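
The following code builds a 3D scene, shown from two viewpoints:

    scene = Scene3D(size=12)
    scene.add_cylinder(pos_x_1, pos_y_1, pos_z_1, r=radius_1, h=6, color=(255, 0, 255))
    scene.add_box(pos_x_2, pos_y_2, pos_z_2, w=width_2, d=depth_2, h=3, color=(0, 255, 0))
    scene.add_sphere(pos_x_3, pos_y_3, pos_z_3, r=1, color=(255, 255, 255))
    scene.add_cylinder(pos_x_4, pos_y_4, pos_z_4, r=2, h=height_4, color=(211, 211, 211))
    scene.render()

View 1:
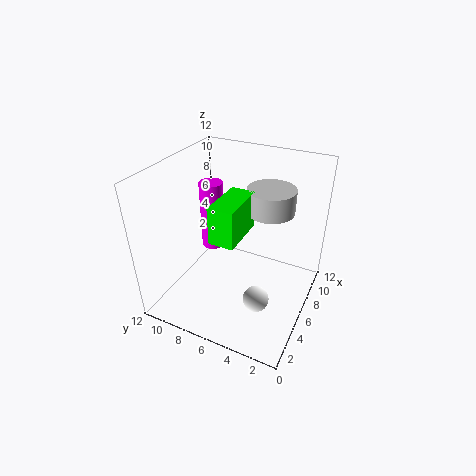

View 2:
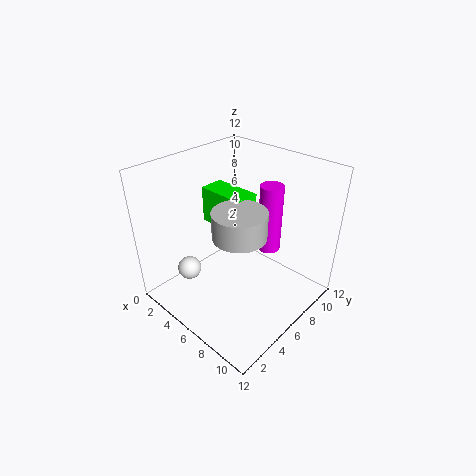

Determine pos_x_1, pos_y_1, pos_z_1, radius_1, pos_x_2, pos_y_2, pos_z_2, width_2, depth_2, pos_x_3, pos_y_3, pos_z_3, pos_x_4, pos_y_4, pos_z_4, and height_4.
pos_x_1 = 7; pos_y_1 = 9; pos_z_1 = 4; radius_1 = 1; pos_x_2 = 3; pos_y_2 = 5; pos_z_2 = 7; width_2 = 4; depth_2 = 2; pos_x_3 = 3; pos_y_3 = 3; pos_z_3 = 3; pos_x_4 = 8; pos_y_4 = 4; pos_z_4 = 8; height_4 = 2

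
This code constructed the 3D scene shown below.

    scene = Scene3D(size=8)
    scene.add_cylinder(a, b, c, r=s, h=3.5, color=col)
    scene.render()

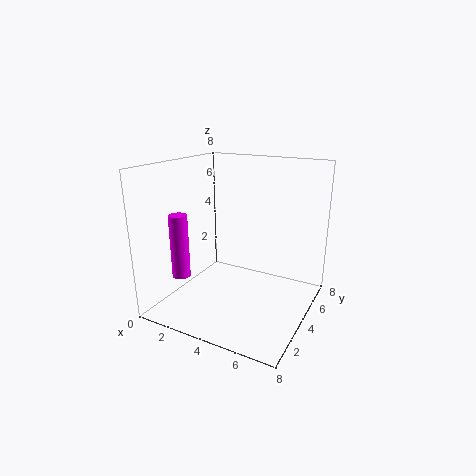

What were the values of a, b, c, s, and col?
a = 1.5, b = 2, c = 2, s = 0.5, col = 'magenta'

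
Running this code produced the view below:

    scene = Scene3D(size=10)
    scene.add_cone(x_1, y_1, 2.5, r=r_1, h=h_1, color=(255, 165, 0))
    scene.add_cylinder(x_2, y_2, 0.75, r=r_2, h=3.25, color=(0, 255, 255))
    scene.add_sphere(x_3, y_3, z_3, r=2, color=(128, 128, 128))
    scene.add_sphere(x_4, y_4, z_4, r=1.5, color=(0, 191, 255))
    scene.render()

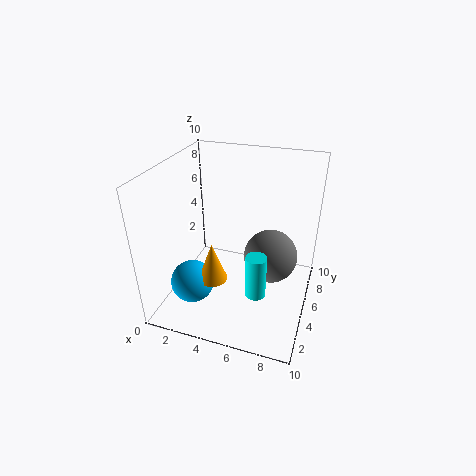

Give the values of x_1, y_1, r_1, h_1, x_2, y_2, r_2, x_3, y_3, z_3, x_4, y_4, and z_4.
x_1 = 3.75, y_1 = 3.25, r_1 = 1, h_1 = 2.75, x_2 = 6.5, y_2 = 4.5, r_2 = 0.75, x_3 = 7, y_3 = 6.75, z_3 = 2.75, x_4 = 2.25, y_4 = 3, z_4 = 2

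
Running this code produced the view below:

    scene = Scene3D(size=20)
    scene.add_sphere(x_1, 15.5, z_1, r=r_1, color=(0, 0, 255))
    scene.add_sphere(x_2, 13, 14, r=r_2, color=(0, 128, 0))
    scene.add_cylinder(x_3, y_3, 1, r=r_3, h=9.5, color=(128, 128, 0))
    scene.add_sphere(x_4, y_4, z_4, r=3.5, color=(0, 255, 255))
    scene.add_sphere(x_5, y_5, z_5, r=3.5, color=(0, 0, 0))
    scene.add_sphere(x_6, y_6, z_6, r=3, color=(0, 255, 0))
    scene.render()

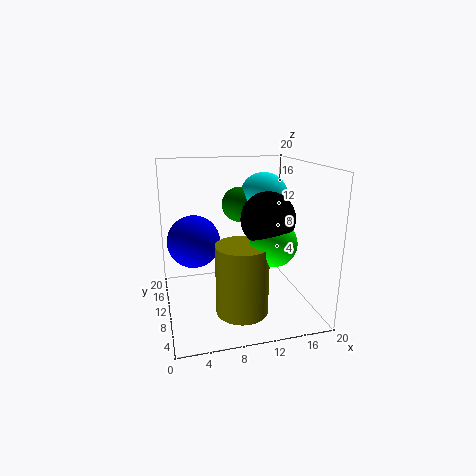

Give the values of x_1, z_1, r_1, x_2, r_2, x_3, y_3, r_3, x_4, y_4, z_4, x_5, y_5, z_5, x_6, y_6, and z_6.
x_1 = 4.5
z_1 = 8
r_1 = 4
x_2 = 11
r_2 = 2.5
x_3 = 9.5
y_3 = 6
r_3 = 3.5
x_4 = 14.5
y_4 = 12.5
z_4 = 15
x_5 = 13
y_5 = 6.5
z_5 = 13.5
x_6 = 13.5
y_6 = 5.5
z_6 = 10.5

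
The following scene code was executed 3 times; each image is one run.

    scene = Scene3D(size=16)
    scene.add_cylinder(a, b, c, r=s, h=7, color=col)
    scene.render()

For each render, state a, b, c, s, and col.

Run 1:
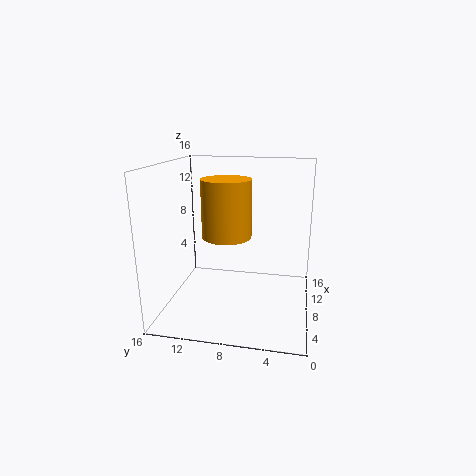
a = 11; b = 10; c = 7; s = 3; col = 'orange'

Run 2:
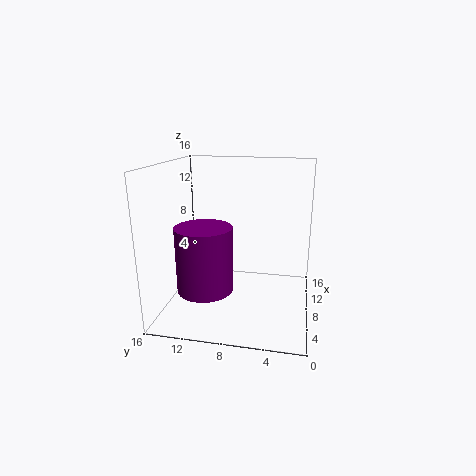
a = 5; b = 11; c = 3; s = 3; col = 'purple'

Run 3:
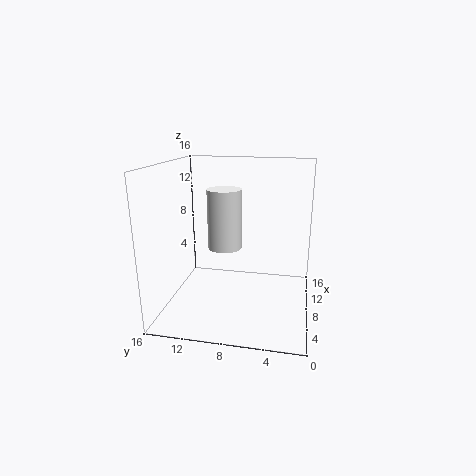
a = 10; b = 10; c = 6; s = 2; col = 'white'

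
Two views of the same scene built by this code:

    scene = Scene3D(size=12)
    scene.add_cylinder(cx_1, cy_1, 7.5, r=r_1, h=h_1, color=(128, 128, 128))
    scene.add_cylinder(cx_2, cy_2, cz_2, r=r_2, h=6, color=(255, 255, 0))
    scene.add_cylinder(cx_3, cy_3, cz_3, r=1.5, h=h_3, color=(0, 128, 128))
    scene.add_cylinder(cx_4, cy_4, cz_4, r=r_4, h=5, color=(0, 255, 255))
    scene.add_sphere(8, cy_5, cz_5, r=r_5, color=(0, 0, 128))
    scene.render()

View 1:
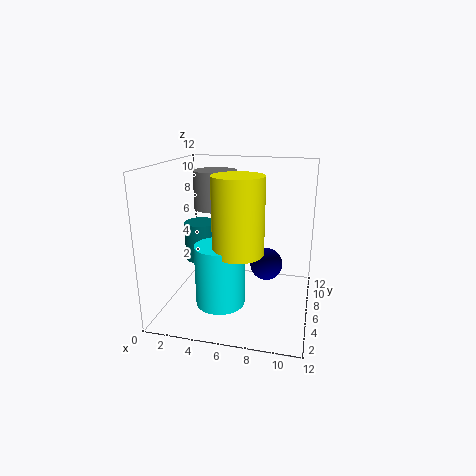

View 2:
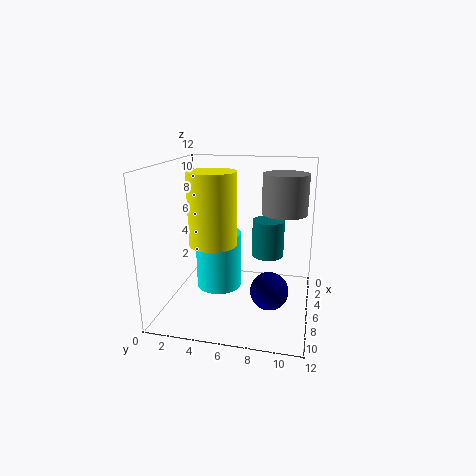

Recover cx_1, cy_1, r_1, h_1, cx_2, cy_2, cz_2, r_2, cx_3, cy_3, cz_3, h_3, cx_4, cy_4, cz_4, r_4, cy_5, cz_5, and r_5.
cx_1 = 3, cy_1 = 9.5, r_1 = 2, h_1 = 3.5, cx_2 = 6.5, cy_2 = 4, cz_2 = 5.5, r_2 = 2, cx_3 = 2, cy_3 = 8, cz_3 = 3, h_3 = 3.5, cx_4 = 5, cy_4 = 4, cz_4 = 1, r_4 = 2, cy_5 = 9, cz_5 = 2.5, r_5 = 1.5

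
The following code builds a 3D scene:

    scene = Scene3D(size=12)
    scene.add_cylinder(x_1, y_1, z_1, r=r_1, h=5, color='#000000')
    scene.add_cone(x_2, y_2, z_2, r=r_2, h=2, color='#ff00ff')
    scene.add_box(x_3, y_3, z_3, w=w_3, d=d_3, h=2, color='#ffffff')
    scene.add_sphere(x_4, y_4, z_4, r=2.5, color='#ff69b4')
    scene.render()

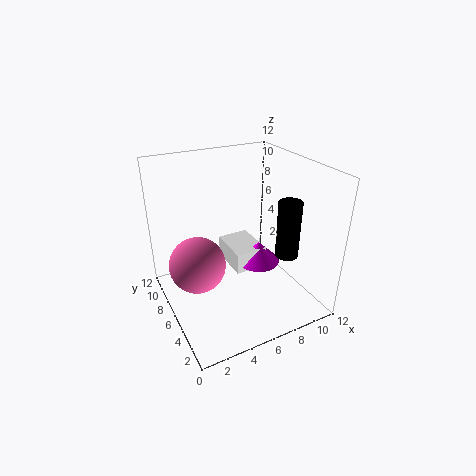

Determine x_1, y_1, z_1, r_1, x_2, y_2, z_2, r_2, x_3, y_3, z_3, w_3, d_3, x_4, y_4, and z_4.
x_1 = 10, y_1 = 4.5, z_1 = 4, r_1 = 1, x_2 = 9, y_2 = 7.5, z_2 = 2, r_2 = 2, x_3 = 6.5, y_3 = 7, z_3 = 1.5, w_3 = 3, d_3 = 4, x_4 = 3, y_4 = 8, z_4 = 3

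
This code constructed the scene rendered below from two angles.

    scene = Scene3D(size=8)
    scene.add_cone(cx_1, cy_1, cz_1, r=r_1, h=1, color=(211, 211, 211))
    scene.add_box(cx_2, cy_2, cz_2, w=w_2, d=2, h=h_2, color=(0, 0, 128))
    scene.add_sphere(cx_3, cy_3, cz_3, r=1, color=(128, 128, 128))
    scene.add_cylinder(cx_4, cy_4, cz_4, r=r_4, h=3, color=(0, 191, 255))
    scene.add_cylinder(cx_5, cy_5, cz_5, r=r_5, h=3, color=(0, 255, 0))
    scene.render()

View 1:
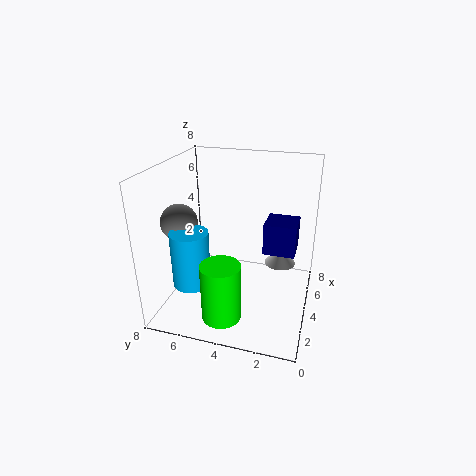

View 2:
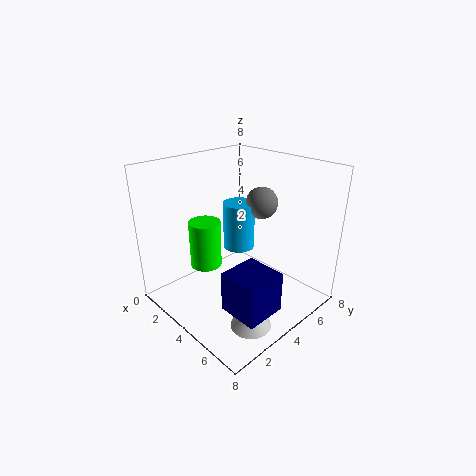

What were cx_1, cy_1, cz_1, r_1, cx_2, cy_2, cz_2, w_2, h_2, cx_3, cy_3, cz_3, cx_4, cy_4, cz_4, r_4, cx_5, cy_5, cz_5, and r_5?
cx_1 = 7; cy_1 = 2; cz_1 = 1; r_1 = 1; cx_2 = 6; cy_2 = 1; cz_2 = 2; w_2 = 2; h_2 = 2; cx_3 = 3; cy_3 = 7; cz_3 = 5; cx_4 = 2; cy_4 = 6; cz_4 = 2; r_4 = 1; cx_5 = 1; cy_5 = 4; cz_5 = 1; r_5 = 1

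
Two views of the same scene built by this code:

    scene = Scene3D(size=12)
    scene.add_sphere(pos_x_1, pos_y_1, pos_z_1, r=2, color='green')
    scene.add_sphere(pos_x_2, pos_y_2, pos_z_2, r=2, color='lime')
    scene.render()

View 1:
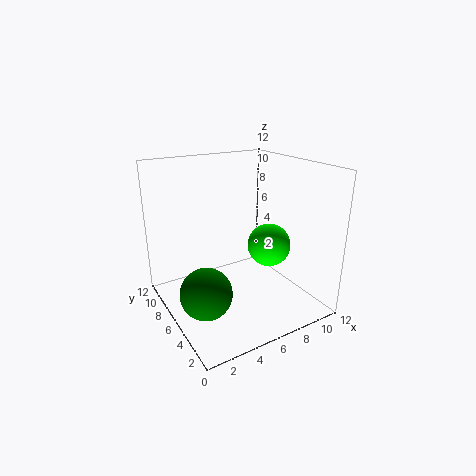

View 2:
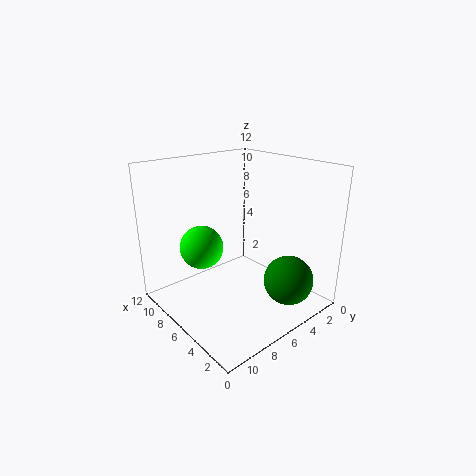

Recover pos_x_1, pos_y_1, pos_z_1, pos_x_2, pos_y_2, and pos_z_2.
pos_x_1 = 2; pos_y_1 = 4; pos_z_1 = 3; pos_x_2 = 10; pos_y_2 = 7; pos_z_2 = 4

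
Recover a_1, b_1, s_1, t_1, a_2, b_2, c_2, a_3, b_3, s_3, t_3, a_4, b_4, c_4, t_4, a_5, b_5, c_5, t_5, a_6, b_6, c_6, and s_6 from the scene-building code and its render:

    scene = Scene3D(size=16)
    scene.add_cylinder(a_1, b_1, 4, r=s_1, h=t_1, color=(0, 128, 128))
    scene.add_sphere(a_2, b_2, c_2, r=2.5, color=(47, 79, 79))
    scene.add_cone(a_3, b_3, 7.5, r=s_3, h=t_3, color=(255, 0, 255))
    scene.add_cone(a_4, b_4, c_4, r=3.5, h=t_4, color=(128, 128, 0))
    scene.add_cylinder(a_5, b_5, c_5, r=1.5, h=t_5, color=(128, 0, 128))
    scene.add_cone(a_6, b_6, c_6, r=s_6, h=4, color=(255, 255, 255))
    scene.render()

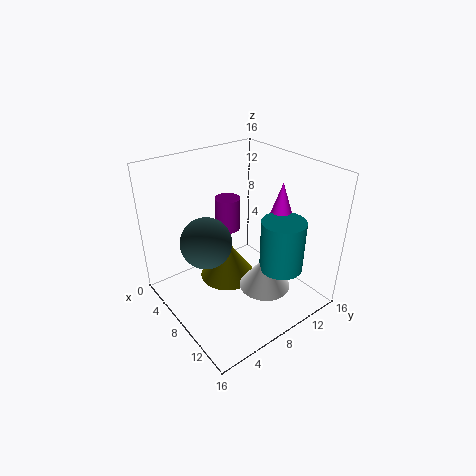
a_1 = 11; b_1 = 12; s_1 = 2.5; t_1 = 6; a_2 = 9.5; b_2 = 3; c_2 = 10; a_3 = 9; b_3 = 13.5; s_3 = 2; t_3 = 6; a_4 = 4.5; b_4 = 9; c_4 = 0.5; t_4 = 5; a_5 = 4; b_5 = 9.5; c_5 = 7; t_5 = 4; a_6 = 10; b_6 = 10.5; c_6 = 1.5; s_6 = 3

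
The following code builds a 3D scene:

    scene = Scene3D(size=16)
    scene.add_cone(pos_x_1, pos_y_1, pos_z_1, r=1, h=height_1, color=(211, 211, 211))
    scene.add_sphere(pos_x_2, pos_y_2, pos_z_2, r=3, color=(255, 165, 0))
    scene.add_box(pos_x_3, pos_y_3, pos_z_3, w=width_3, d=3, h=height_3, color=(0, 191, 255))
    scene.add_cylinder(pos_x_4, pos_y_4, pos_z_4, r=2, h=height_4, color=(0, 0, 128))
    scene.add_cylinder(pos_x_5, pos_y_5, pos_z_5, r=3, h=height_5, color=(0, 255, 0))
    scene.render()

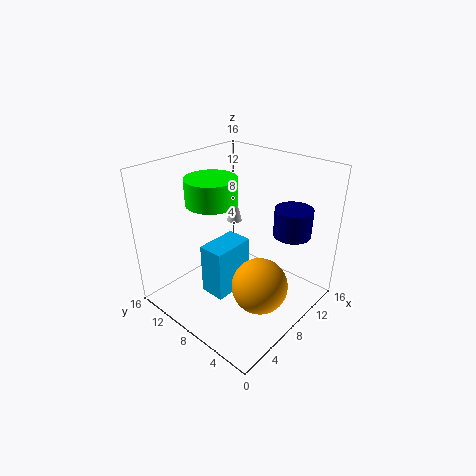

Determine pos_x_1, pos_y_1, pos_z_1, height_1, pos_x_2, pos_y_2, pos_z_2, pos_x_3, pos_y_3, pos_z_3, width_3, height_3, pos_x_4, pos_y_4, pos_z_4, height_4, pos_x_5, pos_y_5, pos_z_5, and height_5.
pos_x_1 = 14, pos_y_1 = 14, pos_z_1 = 6, height_1 = 4, pos_x_2 = 7, pos_y_2 = 4, pos_z_2 = 4, pos_x_3 = 5, pos_y_3 = 8, pos_z_3 = 1, width_3 = 5, height_3 = 6, pos_x_4 = 11, pos_y_4 = 3, pos_z_4 = 9, height_4 = 3, pos_x_5 = 8, pos_y_5 = 12, pos_z_5 = 11, height_5 = 3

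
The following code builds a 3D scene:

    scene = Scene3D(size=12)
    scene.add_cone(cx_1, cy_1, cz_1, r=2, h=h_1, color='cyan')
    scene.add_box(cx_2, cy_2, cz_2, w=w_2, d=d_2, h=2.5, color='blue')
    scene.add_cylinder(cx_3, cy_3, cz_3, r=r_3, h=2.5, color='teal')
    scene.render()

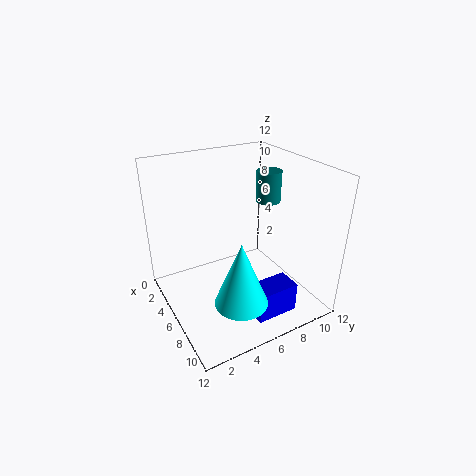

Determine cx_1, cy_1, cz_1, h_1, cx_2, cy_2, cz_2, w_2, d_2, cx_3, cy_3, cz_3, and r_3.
cx_1 = 10, cy_1 = 4, cz_1 = 3, h_1 = 5, cx_2 = 8.5, cy_2 = 5.5, cz_2 = 0.5, w_2 = 2, d_2 = 3.5, cx_3 = 6.5, cy_3 = 8.5, cz_3 = 9, r_3 = 1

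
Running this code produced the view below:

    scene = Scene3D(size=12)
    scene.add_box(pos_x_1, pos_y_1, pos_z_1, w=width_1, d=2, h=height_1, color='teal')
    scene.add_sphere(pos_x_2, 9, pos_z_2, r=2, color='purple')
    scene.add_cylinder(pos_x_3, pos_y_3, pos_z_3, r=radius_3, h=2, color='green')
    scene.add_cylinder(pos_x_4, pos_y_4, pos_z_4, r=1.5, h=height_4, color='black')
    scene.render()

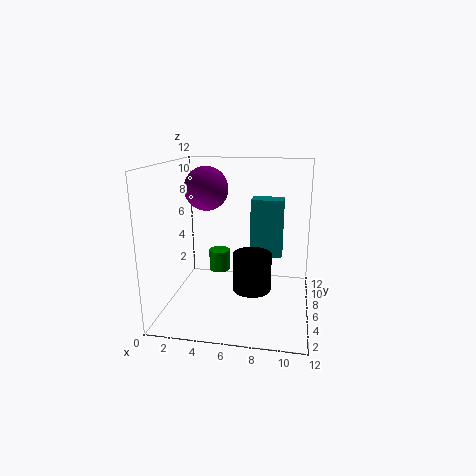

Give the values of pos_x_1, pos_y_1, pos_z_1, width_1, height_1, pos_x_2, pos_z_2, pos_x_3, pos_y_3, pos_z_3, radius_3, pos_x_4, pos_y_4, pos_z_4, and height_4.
pos_x_1 = 6.5, pos_y_1 = 9.5, pos_z_1 = 3, width_1 = 3, height_1 = 5.5, pos_x_2 = 2.5, pos_z_2 = 9.5, pos_x_3 = 3.5, pos_y_3 = 9.5, pos_z_3 = 1.5, radius_3 = 1, pos_x_4 = 7.5, pos_y_4 = 4, pos_z_4 = 2.5, height_4 = 3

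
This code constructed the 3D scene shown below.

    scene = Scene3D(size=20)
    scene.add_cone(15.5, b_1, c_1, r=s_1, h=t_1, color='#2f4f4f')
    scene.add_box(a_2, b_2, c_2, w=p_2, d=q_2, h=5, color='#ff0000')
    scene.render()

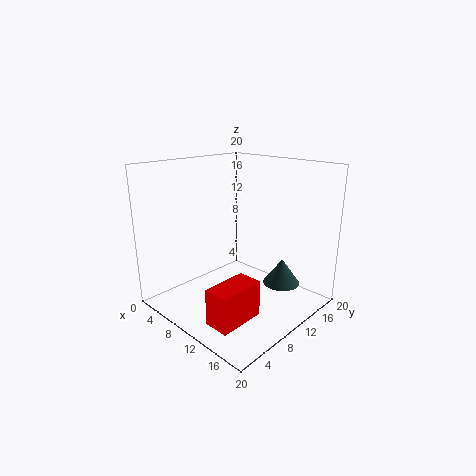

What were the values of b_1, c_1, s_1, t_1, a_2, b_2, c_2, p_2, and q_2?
b_1 = 13
c_1 = 4
s_1 = 2.5
t_1 = 3.5
a_2 = 11.5
b_2 = 2.5
c_2 = 0.5
p_2 = 3.5
q_2 = 6.5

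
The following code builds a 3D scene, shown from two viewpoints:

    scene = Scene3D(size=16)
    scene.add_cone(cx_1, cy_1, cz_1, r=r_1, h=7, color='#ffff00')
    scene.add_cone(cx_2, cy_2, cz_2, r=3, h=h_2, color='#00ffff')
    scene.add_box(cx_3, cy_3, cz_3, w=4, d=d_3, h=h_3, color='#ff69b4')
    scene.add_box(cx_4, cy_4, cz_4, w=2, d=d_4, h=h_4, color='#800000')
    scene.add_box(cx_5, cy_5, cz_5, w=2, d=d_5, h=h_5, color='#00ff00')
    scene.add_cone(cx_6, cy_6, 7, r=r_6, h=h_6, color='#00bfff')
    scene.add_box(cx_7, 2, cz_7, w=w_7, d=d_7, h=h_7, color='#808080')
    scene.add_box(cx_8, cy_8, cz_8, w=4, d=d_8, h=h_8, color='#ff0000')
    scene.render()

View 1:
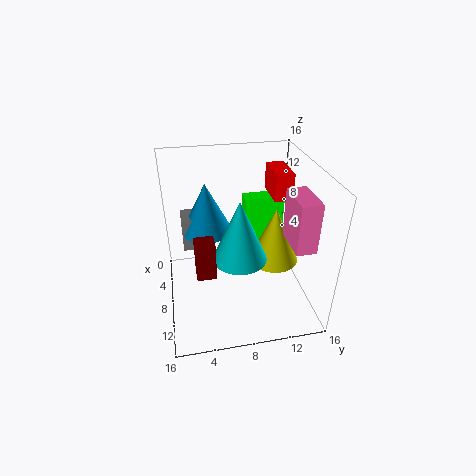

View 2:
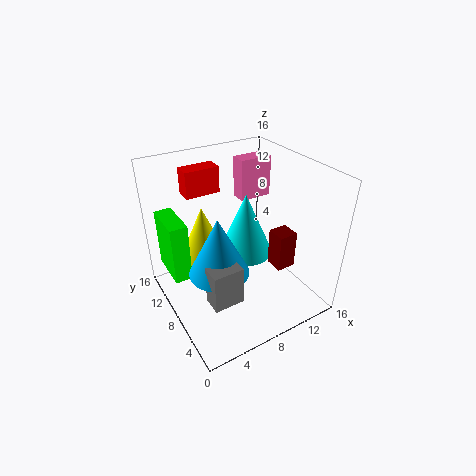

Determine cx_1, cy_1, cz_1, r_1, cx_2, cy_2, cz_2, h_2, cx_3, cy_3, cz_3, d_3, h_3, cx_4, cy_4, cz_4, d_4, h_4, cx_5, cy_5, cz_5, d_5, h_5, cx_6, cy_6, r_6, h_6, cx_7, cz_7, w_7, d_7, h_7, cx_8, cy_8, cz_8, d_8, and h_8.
cx_1 = 6
cy_1 = 13
cz_1 = 3
r_1 = 3
cx_2 = 9
cy_2 = 8
cz_2 = 6
h_2 = 7
cx_3 = 11
cy_3 = 12
cz_3 = 10
d_3 = 2
h_3 = 5
cx_4 = 10
cy_4 = 3
cz_4 = 6
d_4 = 2
h_4 = 4
cx_5 = 1
cy_5 = 10
cz_5 = 3
d_5 = 5
h_5 = 7
cx_6 = 4
cy_6 = 5
r_6 = 3
h_6 = 6
cx_7 = 2
cz_7 = 5
w_7 = 3
d_7 = 2
h_7 = 4
cx_8 = 4
cy_8 = 12
cz_8 = 12
d_8 = 2
h_8 = 3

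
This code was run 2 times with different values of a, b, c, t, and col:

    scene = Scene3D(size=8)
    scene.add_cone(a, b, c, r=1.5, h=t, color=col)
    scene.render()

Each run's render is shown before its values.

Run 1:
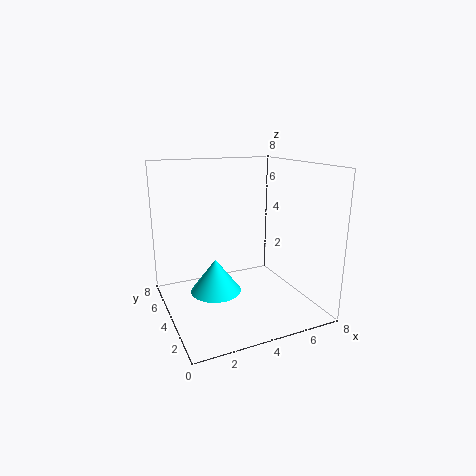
a = 3; b = 5; c = 0.5; t = 2; col = 'cyan'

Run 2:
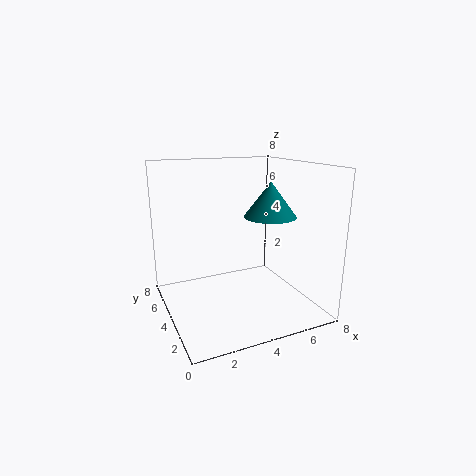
a = 6; b = 4; c = 5; t = 2; col = 'teal'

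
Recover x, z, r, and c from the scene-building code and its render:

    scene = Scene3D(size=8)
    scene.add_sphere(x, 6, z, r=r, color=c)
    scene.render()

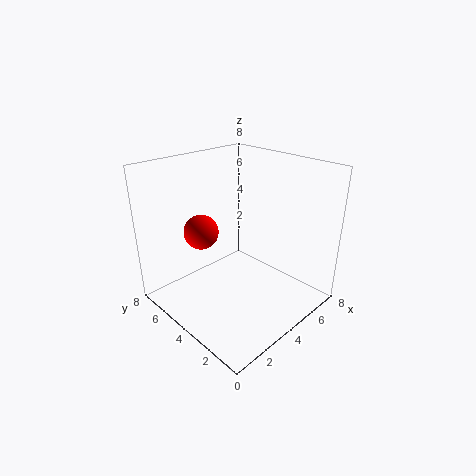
x = 3; z = 4; r = 1; c = 'red'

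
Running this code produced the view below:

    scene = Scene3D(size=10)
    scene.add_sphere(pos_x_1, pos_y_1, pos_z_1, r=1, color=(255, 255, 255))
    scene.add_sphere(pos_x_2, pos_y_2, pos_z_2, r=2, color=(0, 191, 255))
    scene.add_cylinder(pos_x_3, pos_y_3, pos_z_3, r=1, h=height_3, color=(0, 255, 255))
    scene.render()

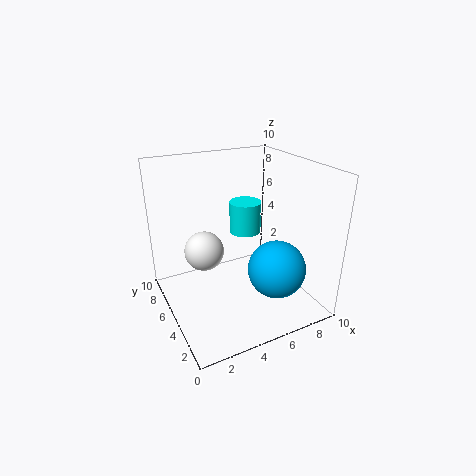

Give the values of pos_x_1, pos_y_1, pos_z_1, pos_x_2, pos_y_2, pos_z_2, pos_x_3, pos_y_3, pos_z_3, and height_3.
pos_x_1 = 1, pos_y_1 = 1, pos_z_1 = 7, pos_x_2 = 7, pos_y_2 = 3, pos_z_2 = 3, pos_x_3 = 5, pos_y_3 = 4, pos_z_3 = 6, height_3 = 2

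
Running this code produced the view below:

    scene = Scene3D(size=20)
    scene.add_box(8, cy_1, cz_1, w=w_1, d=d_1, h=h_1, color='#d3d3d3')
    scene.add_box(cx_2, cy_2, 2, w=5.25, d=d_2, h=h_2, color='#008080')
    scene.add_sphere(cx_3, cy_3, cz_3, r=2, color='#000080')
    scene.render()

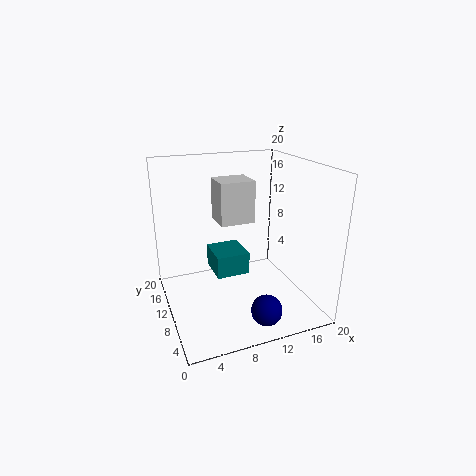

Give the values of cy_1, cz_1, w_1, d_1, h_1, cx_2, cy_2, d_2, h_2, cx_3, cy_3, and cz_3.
cy_1 = 11; cz_1 = 11.5; w_1 = 5; d_1 = 4.5; h_1 = 6; cx_2 = 8; cy_2 = 13.25; d_2 = 5.75; h_2 = 3.5; cx_3 = 11; cy_3 = 2.5; cz_3 = 2.75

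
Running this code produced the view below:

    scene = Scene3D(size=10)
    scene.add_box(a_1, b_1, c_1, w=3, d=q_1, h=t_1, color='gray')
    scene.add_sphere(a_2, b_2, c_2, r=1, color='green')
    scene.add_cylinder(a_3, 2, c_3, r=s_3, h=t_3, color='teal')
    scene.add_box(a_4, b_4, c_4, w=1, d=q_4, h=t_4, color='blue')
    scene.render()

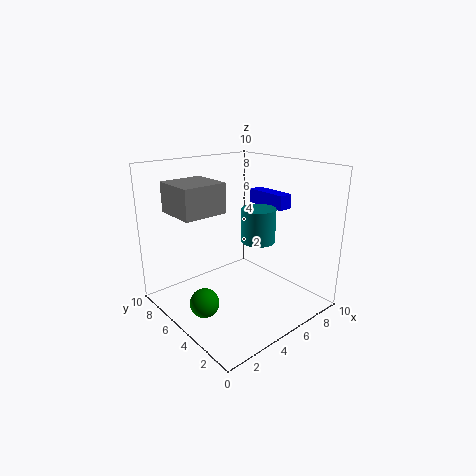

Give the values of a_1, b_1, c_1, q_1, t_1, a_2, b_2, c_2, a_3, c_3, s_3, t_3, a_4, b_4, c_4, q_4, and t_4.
a_1 = 1, b_1 = 5, c_1 = 7, q_1 = 3, t_1 = 2, a_2 = 2, b_2 = 5, c_2 = 1, a_3 = 4, c_3 = 6, s_3 = 1, t_3 = 2, a_4 = 7, b_4 = 3, c_4 = 7, q_4 = 3, t_4 = 1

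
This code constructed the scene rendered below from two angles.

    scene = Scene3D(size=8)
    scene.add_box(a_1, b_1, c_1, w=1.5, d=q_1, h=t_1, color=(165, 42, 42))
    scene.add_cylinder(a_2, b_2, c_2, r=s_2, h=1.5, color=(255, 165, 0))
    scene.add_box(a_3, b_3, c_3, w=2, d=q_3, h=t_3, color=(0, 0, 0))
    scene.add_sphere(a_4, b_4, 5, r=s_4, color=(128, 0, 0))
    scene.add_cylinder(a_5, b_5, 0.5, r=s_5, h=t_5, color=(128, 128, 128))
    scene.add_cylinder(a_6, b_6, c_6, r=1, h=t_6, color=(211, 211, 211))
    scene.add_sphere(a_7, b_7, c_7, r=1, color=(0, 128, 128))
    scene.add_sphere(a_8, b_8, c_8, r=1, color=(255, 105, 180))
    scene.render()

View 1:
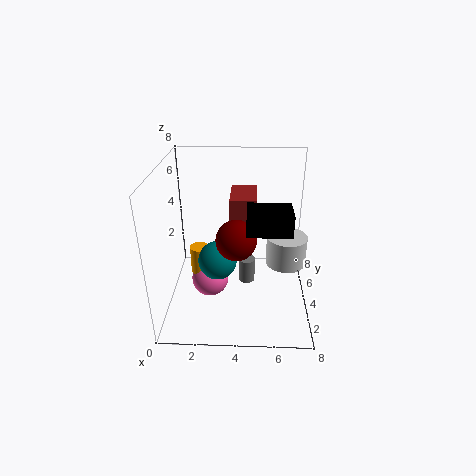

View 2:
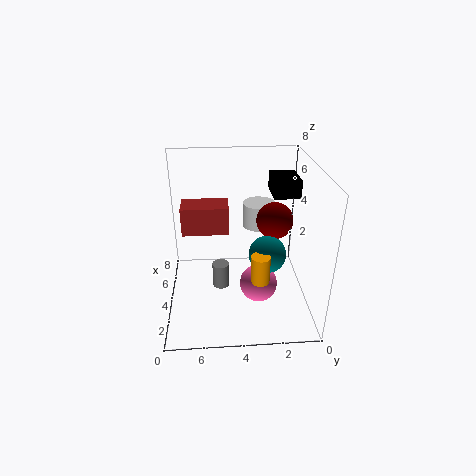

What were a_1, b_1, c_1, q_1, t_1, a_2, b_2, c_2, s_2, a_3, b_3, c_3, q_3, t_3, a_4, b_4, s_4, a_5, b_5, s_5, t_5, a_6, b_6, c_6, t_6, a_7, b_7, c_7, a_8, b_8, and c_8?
a_1 = 3.5, b_1 = 4.5, c_1 = 4.5, q_1 = 2.5, t_1 = 1.5, a_2 = 2, b_2 = 3, c_2 = 2.5, s_2 = 0.5, a_3 = 4.5, b_3 = 0.5, c_3 = 6, q_3 = 1.5, t_3 = 1, a_4 = 4, b_4 = 2, s_4 = 1, a_5 = 4.5, b_5 = 5, s_5 = 0.5, t_5 = 1.5, a_6 = 6.5, b_6 = 2.5, c_6 = 3.5, t_6 = 1.5, a_7 = 3, b_7 = 2.5, c_7 = 3.5, a_8 = 2.5, b_8 = 3, c_8 = 2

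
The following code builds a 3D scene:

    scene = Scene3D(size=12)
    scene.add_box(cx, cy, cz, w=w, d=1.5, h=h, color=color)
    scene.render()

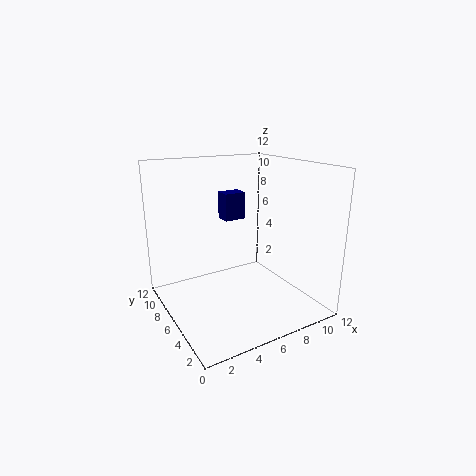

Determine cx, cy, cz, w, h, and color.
cx = 6.5; cy = 9; cz = 6.5; w = 2; h = 2.5; color = 'navy'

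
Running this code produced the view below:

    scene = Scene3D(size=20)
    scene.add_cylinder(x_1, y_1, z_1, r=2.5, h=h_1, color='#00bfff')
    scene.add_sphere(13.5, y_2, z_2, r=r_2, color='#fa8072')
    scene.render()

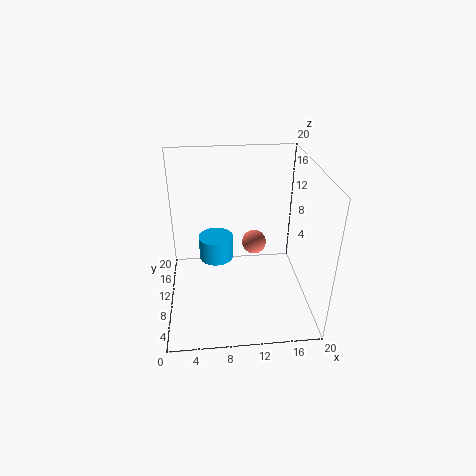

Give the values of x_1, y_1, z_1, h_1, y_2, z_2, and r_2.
x_1 = 7
y_1 = 12.5
z_1 = 5.5
h_1 = 3.5
y_2 = 17.5
z_2 = 4.5
r_2 = 2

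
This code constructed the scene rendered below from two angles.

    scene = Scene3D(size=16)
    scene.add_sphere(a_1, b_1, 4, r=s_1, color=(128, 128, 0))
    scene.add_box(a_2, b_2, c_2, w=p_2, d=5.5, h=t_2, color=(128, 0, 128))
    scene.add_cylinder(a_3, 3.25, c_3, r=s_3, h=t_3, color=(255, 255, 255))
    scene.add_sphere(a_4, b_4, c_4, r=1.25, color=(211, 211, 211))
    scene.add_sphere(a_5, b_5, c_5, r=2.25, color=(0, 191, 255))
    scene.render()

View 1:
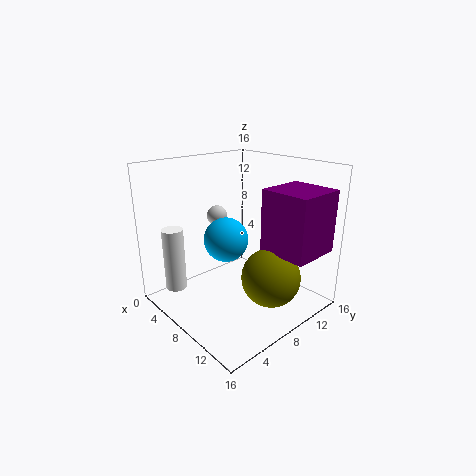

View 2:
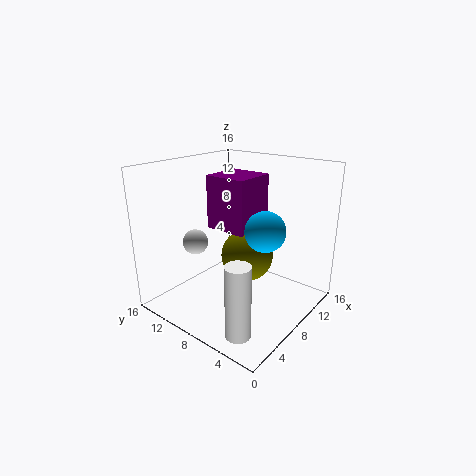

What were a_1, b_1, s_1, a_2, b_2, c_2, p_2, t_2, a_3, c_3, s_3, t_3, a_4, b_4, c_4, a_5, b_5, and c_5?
a_1 = 11.75
b_1 = 9.5
s_1 = 3.25
a_2 = 10.25
b_2 = 9.25
c_2 = 7
p_2 = 5.5
t_2 = 6.75
a_3 = 2
c_3 = 1
s_3 = 1.25
t_3 = 7.5
a_4 = 2.75
b_4 = 9.25
c_4 = 9
a_5 = 9.25
b_5 = 5.25
c_5 = 9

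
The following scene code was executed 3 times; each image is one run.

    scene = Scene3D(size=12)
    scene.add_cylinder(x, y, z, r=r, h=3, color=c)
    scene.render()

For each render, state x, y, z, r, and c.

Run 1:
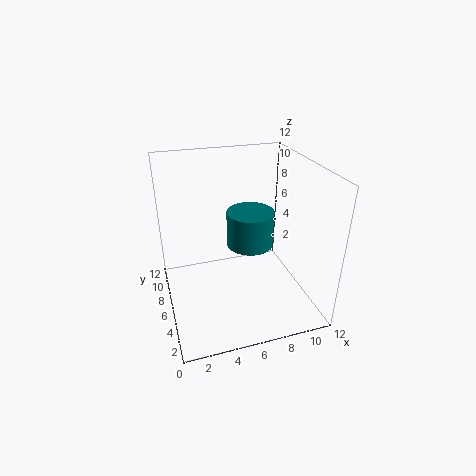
x = 7.25, y = 6.5, z = 5, r = 2, c = 'teal'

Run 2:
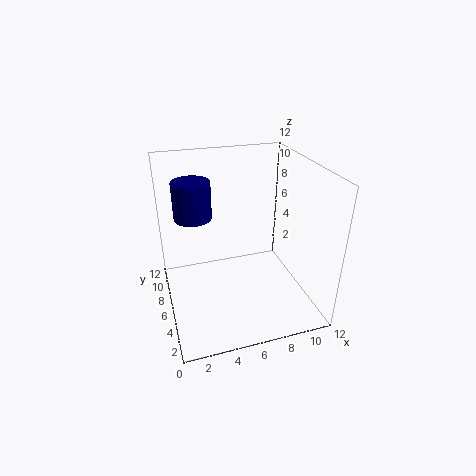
x = 2.5, y = 6.75, z = 8, r = 1.5, c = 'navy'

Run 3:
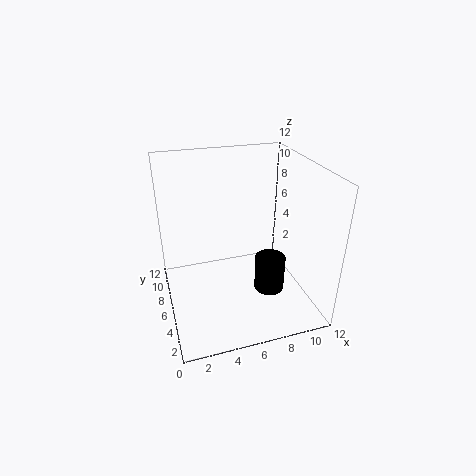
x = 8.25, y = 4.25, z = 1.75, r = 1.25, c = 'black'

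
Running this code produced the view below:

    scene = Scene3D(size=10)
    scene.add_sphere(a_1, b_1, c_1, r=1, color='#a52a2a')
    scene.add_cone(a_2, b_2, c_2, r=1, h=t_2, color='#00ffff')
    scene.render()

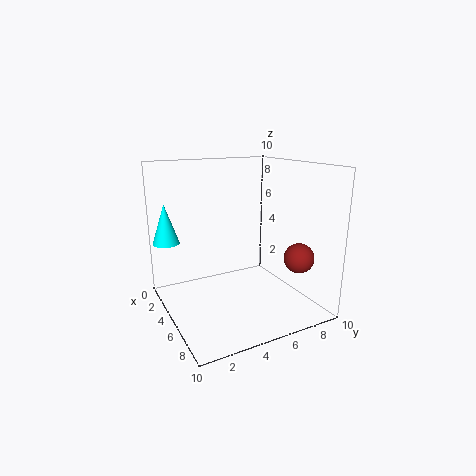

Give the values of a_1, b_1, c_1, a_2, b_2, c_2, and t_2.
a_1 = 8; b_1 = 8; c_1 = 4; a_2 = 1; b_2 = 1; c_2 = 4; t_2 = 3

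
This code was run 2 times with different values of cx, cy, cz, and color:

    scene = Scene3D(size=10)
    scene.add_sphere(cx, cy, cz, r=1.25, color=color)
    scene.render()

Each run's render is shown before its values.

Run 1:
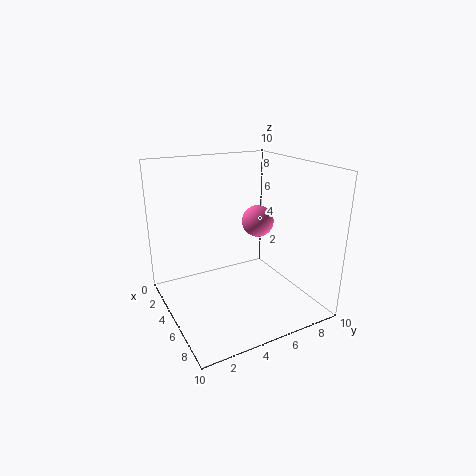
cx = 2.75
cy = 8
cz = 5
color = 'hotpink'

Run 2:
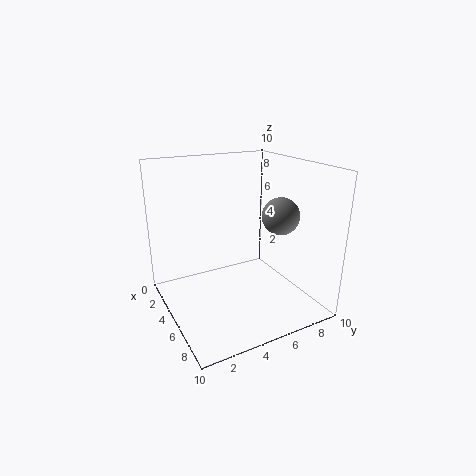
cx = 6.75
cy = 7.25
cz = 6.75
color = 'gray'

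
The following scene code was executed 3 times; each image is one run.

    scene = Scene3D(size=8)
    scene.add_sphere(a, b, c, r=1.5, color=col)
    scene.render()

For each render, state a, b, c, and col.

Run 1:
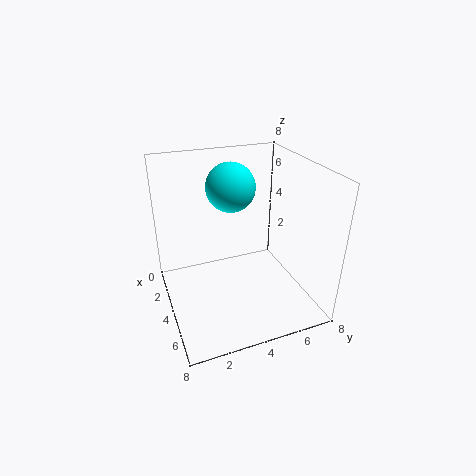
a = 1.5, b = 4.5, c = 6, col = 'cyan'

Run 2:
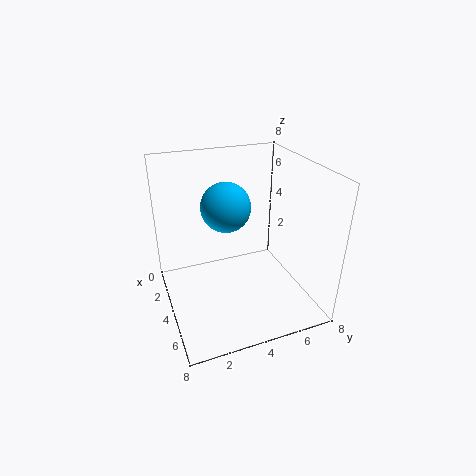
a = 2, b = 4, c = 5, col = 'deepskyblue'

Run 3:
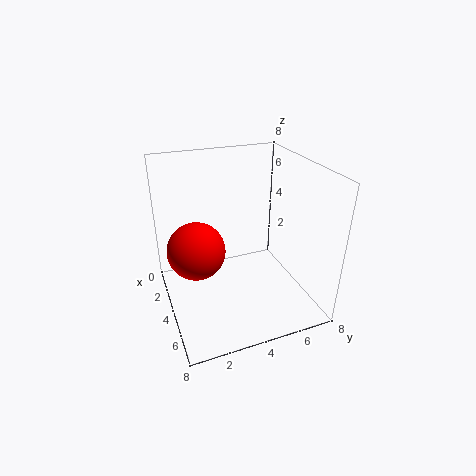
a = 4.5, b = 1.5, c = 4, col = 'red'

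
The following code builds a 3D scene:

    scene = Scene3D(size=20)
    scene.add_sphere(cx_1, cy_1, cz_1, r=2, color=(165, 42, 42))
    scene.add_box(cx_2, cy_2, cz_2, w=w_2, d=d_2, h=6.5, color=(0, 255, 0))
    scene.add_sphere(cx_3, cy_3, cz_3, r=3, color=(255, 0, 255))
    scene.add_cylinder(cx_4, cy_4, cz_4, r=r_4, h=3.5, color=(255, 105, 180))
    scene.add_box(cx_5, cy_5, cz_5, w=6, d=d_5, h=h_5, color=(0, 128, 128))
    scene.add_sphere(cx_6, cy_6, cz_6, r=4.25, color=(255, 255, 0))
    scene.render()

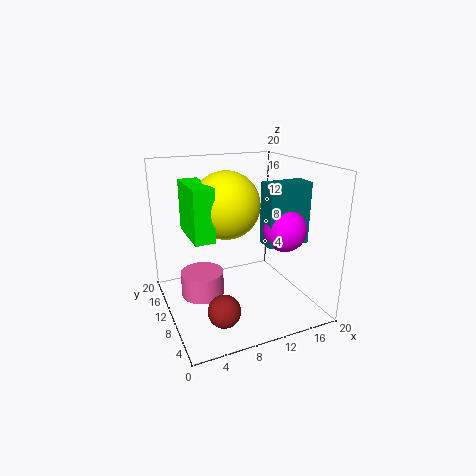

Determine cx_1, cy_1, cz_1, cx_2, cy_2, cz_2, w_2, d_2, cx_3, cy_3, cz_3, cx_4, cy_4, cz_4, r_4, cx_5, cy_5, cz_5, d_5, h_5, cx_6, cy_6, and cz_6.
cx_1 = 5
cy_1 = 2.75
cz_1 = 4
cx_2 = 2.5
cy_2 = 5
cz_2 = 12
w_2 = 2.5
d_2 = 6.75
cx_3 = 15.75
cy_3 = 7.25
cz_3 = 11.25
cx_4 = 5
cy_4 = 11.25
cz_4 = 1.75
r_4 = 3
cx_5 = 13
cy_5 = 6.25
cz_5 = 9.25
d_5 = 3
h_5 = 8.5
cx_6 = 7.5
cy_6 = 8
cz_6 = 15.5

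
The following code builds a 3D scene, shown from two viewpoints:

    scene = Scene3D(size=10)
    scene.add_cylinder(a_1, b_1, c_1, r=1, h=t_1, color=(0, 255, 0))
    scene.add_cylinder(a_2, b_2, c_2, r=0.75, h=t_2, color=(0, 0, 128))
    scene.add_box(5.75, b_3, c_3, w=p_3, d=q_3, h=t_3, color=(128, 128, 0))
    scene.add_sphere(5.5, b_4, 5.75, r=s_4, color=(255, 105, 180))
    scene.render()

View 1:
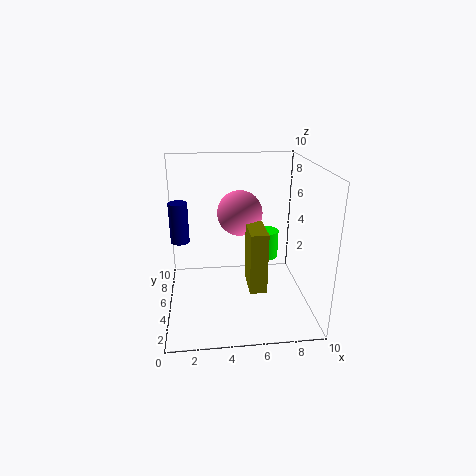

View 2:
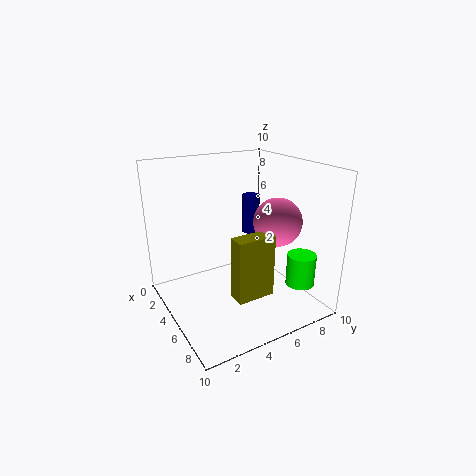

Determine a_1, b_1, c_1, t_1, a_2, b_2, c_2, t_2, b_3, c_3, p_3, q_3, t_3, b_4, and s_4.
a_1 = 7.75
b_1 = 8.5
c_1 = 1.75
t_1 = 2.25
a_2 = 0.75
b_2 = 8.75
c_2 = 3.25
t_2 = 3.25
b_3 = 4
c_3 = 1
p_3 = 1.25
q_3 = 2.75
t_3 = 4.5
b_4 = 8
s_4 = 1.75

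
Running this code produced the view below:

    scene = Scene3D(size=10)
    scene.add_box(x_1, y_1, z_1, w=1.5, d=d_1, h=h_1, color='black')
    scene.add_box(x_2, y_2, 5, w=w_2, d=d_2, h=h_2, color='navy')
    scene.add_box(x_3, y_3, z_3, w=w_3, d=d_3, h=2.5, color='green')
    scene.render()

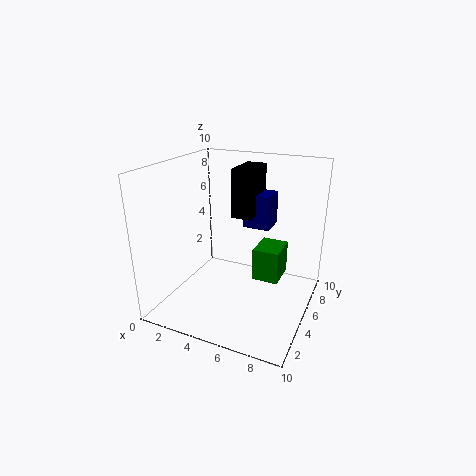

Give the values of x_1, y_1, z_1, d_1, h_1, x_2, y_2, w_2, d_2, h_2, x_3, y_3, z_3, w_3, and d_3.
x_1 = 4, y_1 = 6, z_1 = 6, d_1 = 3, h_1 = 3.5, x_2 = 4.5, y_2 = 7, w_2 = 2, d_2 = 2, h_2 = 2.5, x_3 = 5.5, y_3 = 6.5, z_3 = 1, w_3 = 2, d_3 = 2.5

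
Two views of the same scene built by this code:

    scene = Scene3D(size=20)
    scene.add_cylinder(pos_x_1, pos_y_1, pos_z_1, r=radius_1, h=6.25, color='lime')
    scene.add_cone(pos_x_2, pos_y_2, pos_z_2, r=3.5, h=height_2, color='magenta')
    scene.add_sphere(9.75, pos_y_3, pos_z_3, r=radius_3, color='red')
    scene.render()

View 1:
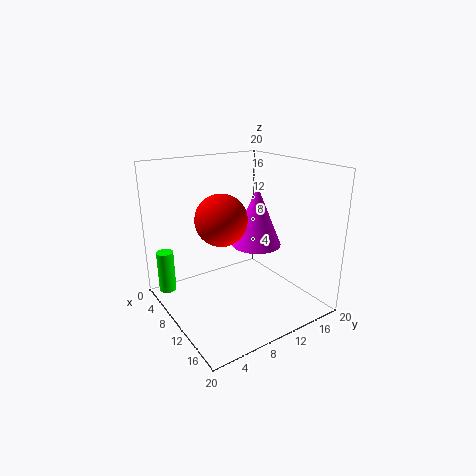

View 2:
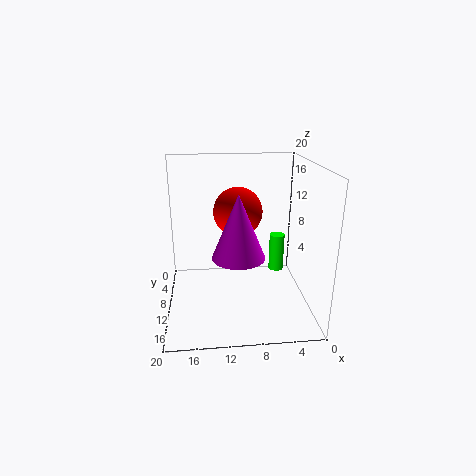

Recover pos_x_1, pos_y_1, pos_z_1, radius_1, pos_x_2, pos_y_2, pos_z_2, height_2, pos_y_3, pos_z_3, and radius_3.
pos_x_1 = 2.5
pos_y_1 = 2
pos_z_1 = 0.75
radius_1 = 1.25
pos_x_2 = 10.25
pos_y_2 = 13
pos_z_2 = 8.5
height_2 = 8.5
pos_y_3 = 7.5
pos_z_3 = 13
radius_3 = 3.5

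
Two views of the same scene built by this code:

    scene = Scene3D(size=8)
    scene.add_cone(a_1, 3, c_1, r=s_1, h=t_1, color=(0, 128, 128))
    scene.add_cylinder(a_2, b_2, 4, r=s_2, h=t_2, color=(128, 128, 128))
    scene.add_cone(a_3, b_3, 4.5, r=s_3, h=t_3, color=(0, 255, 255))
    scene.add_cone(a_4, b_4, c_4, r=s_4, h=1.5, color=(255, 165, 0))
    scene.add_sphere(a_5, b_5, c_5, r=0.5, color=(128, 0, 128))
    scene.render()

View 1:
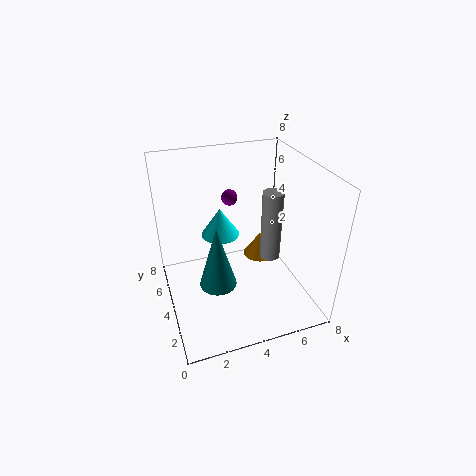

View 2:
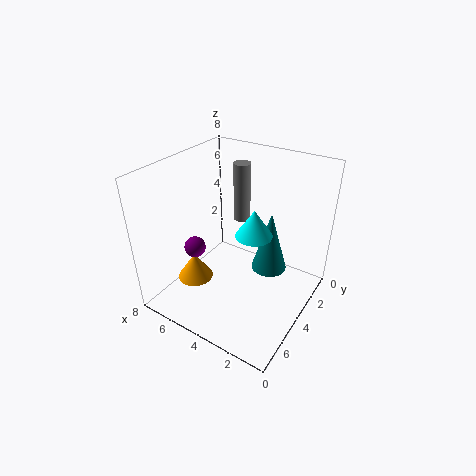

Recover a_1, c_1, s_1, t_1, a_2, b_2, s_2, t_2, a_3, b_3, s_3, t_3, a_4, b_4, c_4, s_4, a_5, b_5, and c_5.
a_1 = 2.5
c_1 = 2
s_1 = 1
t_1 = 3.5
a_2 = 5
b_2 = 2
s_2 = 0.5
t_2 = 3.5
a_3 = 3
b_3 = 4
s_3 = 1
t_3 = 1.5
a_4 = 6
b_4 = 5.5
c_4 = 1.5
s_4 = 1
a_5 = 4.5
b_5 = 7
c_5 = 5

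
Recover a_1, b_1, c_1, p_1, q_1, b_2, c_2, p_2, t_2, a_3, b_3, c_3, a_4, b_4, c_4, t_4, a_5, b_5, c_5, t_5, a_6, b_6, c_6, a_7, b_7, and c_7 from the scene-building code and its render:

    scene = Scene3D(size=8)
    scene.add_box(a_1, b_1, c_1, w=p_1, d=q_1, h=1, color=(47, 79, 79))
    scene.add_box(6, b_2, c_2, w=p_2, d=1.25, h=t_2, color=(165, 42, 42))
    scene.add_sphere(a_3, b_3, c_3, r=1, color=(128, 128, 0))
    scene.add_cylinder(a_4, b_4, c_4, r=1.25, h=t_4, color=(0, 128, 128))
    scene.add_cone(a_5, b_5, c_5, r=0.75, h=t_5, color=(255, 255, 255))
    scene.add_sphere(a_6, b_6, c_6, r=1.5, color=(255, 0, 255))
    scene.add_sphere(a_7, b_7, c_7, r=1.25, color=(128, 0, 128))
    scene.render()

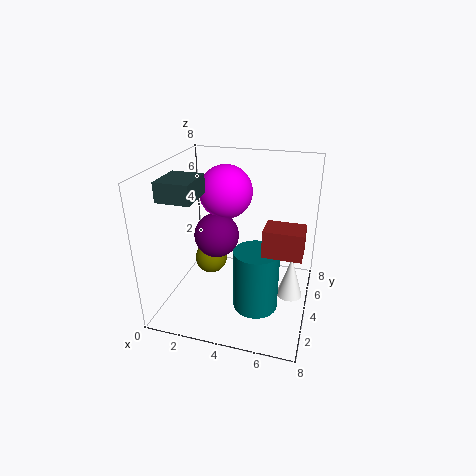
a_1 = 0.75
b_1 = 1.25
c_1 = 6.75
p_1 = 1.75
q_1 = 2
b_2 = 0.75
c_2 = 5
p_2 = 1.75
t_2 = 1.25
a_3 = 1.75
b_3 = 5.5
c_3 = 1.5
a_4 = 5.25
b_4 = 3.25
c_4 = 0.25
t_4 = 3.5
a_5 = 7
b_5 = 4.75
c_5 = 0.25
t_5 = 2.5
a_6 = 3
b_6 = 5
c_6 = 6.25
a_7 = 2.75
b_7 = 4
c_7 = 4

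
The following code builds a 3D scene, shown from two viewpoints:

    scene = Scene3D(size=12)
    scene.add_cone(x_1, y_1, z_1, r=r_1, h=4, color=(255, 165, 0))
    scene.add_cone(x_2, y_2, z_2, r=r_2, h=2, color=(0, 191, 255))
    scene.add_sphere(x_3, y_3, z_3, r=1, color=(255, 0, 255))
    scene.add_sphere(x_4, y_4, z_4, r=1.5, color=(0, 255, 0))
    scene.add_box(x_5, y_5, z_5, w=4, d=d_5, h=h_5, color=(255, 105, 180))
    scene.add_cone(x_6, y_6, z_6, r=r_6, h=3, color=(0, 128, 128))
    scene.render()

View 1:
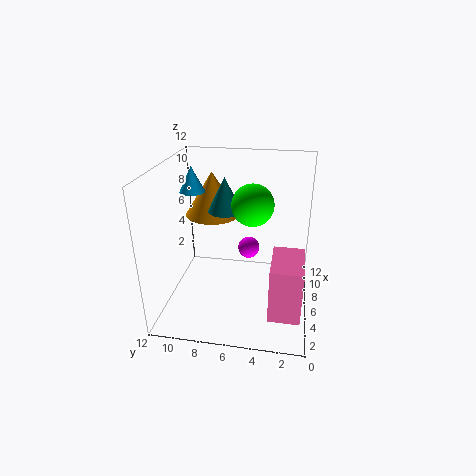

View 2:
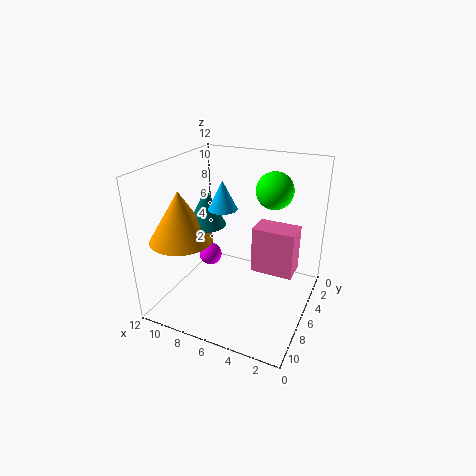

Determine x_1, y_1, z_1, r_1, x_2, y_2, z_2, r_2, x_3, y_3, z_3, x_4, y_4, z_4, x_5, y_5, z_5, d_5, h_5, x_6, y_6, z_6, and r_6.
x_1 = 9.5; y_1 = 9; z_1 = 6.5; r_1 = 2.5; x_2 = 5.5; y_2 = 9.5; z_2 = 10; r_2 = 1; x_3 = 9; y_3 = 5.5; z_3 = 3.5; x_4 = 3.5; y_4 = 4.5; z_4 = 10; x_5 = 2; y_5 = 0.5; z_5 = 1; d_5 = 2.5; h_5 = 4.5; x_6 = 8; y_6 = 7.5; z_6 = 7.5; r_6 = 1.5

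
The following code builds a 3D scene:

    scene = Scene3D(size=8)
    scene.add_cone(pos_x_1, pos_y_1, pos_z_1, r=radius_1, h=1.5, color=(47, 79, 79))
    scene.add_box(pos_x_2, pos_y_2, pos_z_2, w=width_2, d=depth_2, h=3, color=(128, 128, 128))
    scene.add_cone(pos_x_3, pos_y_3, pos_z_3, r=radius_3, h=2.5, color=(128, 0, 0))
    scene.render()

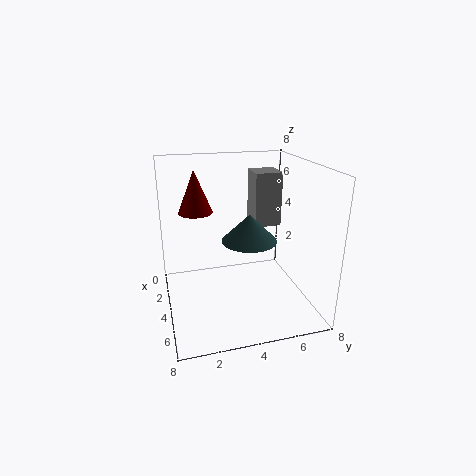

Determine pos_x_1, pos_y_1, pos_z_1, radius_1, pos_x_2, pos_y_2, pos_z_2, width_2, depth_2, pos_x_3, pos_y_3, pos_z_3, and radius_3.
pos_x_1 = 4.5, pos_y_1 = 4.5, pos_z_1 = 4, radius_1 = 1.5, pos_x_2 = 2.5, pos_y_2 = 5, pos_z_2 = 4.5, width_2 = 1.5, depth_2 = 1.5, pos_x_3 = 2, pos_y_3 = 2, pos_z_3 = 5, radius_3 = 1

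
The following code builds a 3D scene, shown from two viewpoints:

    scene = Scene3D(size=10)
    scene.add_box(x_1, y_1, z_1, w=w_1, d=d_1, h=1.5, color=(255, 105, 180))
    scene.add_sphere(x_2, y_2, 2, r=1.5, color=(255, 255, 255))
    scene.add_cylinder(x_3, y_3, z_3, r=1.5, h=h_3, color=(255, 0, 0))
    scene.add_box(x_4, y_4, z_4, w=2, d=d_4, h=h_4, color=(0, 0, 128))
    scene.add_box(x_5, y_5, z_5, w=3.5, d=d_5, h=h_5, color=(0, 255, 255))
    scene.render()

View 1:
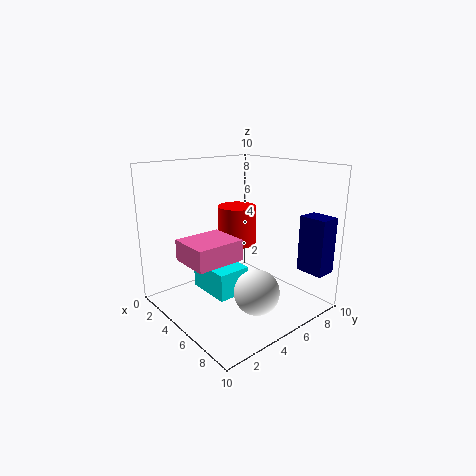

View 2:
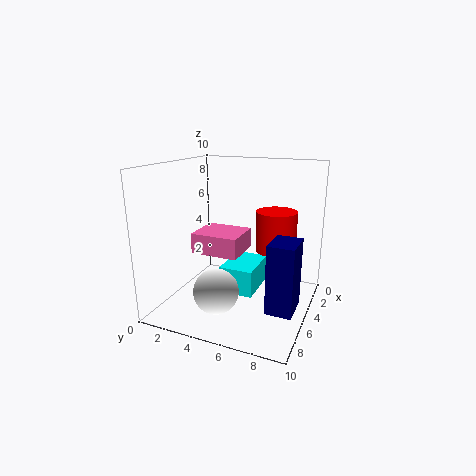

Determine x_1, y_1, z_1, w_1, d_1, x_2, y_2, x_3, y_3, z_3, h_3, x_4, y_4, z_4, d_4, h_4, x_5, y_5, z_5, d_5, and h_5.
x_1 = 2.5
y_1 = 1.5
z_1 = 3.5
w_1 = 3
d_1 = 3.5
x_2 = 7.5
y_2 = 4.5
x_3 = 2.5
y_3 = 7
z_3 = 3.5
h_3 = 3
x_4 = 7.5
y_4 = 8.5
z_4 = 2.5
d_4 = 1.5
h_4 = 4
x_5 = 1.5
y_5 = 3.5
z_5 = 0.5
d_5 = 2.5
h_5 = 2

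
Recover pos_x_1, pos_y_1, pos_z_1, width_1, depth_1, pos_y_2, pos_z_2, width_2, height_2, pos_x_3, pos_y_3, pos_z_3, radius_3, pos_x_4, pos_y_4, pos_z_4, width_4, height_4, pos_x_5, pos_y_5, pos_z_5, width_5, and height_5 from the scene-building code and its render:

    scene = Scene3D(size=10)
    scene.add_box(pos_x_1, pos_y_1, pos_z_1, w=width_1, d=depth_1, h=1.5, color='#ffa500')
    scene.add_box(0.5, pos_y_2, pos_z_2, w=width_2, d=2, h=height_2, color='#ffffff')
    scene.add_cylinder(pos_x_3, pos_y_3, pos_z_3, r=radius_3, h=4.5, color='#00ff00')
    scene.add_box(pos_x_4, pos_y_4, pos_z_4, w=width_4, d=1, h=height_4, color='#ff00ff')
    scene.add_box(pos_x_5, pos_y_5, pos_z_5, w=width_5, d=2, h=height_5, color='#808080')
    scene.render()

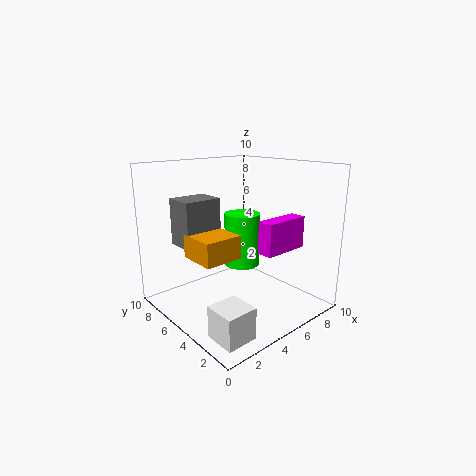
pos_x_1 = 1
pos_y_1 = 3
pos_z_1 = 4.5
width_1 = 2.5
depth_1 = 2.5
pos_y_2 = 0.5
pos_z_2 = 0.5
width_2 = 2
height_2 = 2
pos_x_3 = 8.5
pos_y_3 = 8.5
pos_z_3 = 1
radius_3 = 1.5
pos_x_4 = 4
pos_y_4 = 1
pos_z_4 = 5
width_4 = 3
height_4 = 2
pos_x_5 = 1
pos_y_5 = 5
pos_z_5 = 5
width_5 = 2.5
height_5 = 3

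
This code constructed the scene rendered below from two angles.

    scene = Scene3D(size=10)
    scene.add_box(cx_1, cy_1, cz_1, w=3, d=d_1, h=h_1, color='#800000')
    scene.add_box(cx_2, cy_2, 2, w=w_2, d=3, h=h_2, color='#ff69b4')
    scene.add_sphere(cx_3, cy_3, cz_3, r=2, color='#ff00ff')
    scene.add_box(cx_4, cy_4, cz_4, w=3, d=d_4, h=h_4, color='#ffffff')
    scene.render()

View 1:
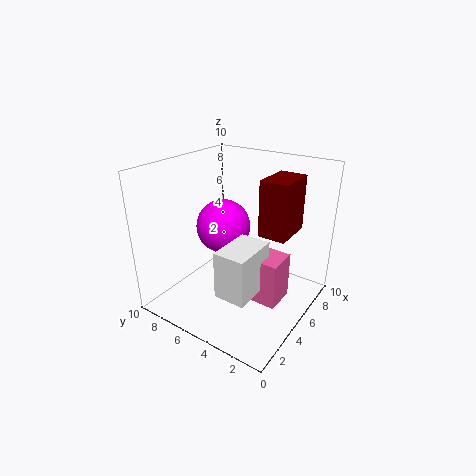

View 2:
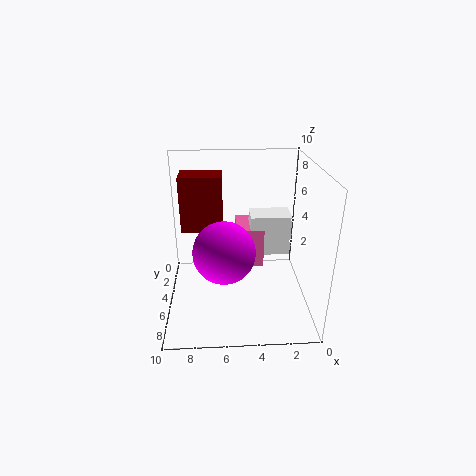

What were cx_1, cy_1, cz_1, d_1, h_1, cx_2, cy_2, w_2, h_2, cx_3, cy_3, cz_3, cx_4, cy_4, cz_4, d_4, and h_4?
cx_1 = 6; cy_1 = 2; cz_1 = 5; d_1 = 2; h_1 = 4; cx_2 = 3; cy_2 = 1; w_2 = 2; h_2 = 3; cx_3 = 6; cy_3 = 7; cz_3 = 5; cx_4 = 1; cy_4 = 2; cz_4 = 3; d_4 = 2; h_4 = 3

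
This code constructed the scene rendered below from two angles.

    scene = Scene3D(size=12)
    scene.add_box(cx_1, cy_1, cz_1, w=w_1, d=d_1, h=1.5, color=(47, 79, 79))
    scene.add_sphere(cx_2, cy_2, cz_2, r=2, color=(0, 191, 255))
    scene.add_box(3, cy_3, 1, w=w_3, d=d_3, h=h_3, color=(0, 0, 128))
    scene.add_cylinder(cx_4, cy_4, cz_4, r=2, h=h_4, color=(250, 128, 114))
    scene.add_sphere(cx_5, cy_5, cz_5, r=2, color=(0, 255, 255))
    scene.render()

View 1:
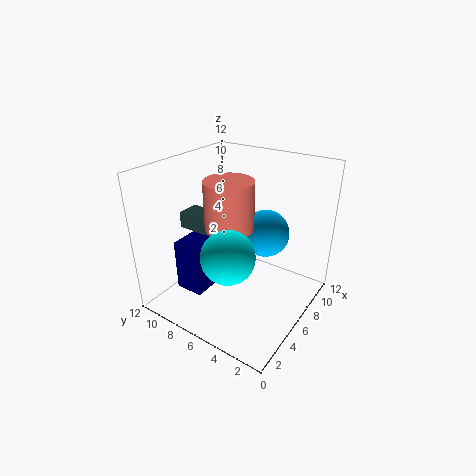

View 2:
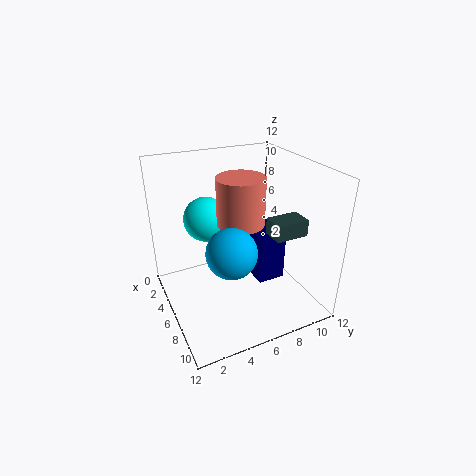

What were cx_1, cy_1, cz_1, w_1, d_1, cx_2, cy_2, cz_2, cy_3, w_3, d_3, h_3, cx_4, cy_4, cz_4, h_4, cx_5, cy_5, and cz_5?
cx_1 = 5.5, cy_1 = 9, cz_1 = 5.5, w_1 = 2, d_1 = 3, cx_2 = 8, cy_2 = 4.5, cz_2 = 6, cy_3 = 8, w_3 = 3.5, d_3 = 2.5, h_3 = 4.5, cx_4 = 5.5, cy_4 = 6.5, cz_4 = 7, h_4 = 4, cx_5 = 2.5, cy_5 = 4.5, cz_5 = 6.5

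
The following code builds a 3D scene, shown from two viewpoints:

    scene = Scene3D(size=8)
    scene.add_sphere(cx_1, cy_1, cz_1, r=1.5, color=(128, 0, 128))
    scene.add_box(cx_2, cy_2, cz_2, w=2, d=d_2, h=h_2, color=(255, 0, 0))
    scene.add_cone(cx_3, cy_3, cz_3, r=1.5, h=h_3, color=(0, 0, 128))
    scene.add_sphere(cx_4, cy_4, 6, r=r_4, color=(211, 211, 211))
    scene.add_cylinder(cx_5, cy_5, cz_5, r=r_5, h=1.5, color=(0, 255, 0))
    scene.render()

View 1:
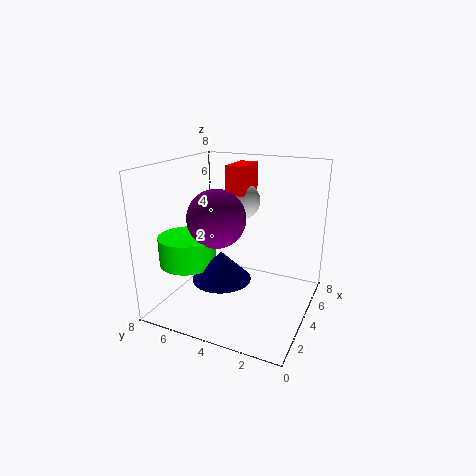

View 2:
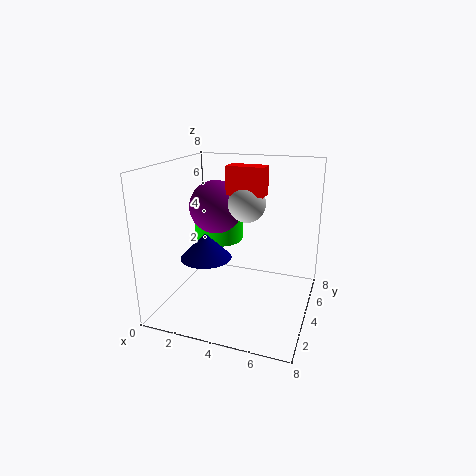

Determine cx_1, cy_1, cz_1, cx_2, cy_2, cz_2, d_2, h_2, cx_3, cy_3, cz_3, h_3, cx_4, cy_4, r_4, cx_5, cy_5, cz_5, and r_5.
cx_1 = 2.5; cy_1 = 4.5; cz_1 = 5.5; cx_2 = 3.5; cy_2 = 3.5; cz_2 = 6.5; d_2 = 1; h_2 = 1.5; cx_3 = 2; cy_3 = 4; cz_3 = 2.5; h_3 = 1.5; cx_4 = 4.5; cy_4 = 4; r_4 = 1; cx_5 = 2; cy_5 = 6; cz_5 = 3; r_5 = 1.5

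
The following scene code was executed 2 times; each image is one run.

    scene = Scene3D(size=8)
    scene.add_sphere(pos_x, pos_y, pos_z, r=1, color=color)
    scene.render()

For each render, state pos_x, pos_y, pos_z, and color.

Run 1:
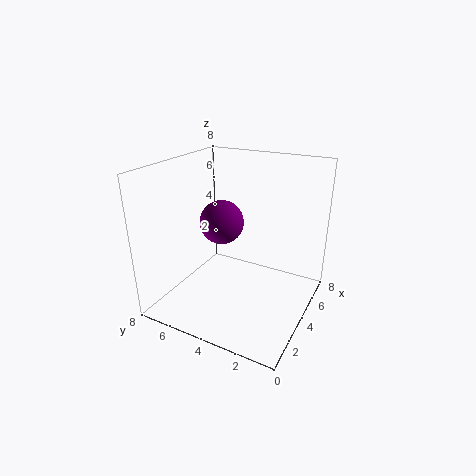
pos_x = 1.5
pos_y = 3.5
pos_z = 6
color = 'purple'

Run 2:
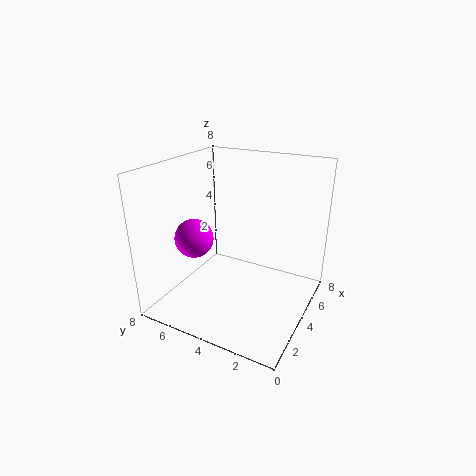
pos_x = 2
pos_y = 5.5
pos_z = 4.5
color = 'magenta'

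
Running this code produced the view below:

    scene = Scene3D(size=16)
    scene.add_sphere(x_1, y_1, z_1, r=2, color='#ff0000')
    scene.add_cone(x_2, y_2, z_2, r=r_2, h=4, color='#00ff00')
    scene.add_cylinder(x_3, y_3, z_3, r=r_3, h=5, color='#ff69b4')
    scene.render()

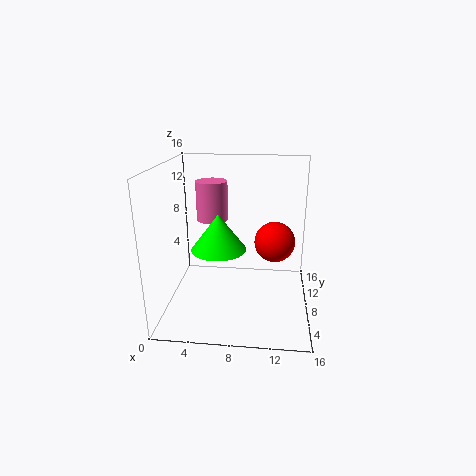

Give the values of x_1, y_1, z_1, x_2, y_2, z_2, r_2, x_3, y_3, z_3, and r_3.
x_1 = 12; y_1 = 5; z_1 = 9; x_2 = 6; y_2 = 7; z_2 = 7; r_2 = 3; x_3 = 4; y_3 = 14; z_3 = 8; r_3 = 2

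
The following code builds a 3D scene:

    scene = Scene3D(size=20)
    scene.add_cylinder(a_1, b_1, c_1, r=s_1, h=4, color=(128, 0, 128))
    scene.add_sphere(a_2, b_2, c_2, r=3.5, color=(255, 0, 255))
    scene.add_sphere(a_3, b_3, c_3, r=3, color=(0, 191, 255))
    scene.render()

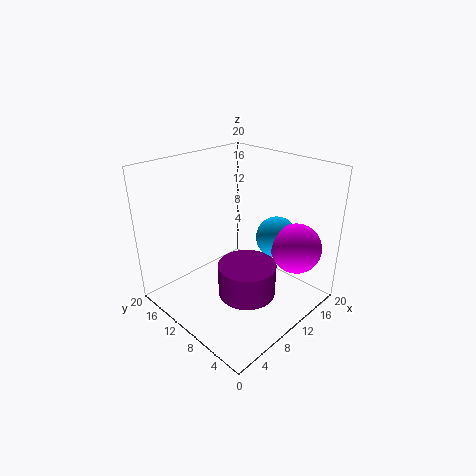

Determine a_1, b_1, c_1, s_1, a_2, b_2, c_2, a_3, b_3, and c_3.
a_1 = 6, b_1 = 4.5, c_1 = 6, s_1 = 3.5, a_2 = 15.5, b_2 = 4, c_2 = 8.5, a_3 = 15.5, b_3 = 7.5, c_3 = 9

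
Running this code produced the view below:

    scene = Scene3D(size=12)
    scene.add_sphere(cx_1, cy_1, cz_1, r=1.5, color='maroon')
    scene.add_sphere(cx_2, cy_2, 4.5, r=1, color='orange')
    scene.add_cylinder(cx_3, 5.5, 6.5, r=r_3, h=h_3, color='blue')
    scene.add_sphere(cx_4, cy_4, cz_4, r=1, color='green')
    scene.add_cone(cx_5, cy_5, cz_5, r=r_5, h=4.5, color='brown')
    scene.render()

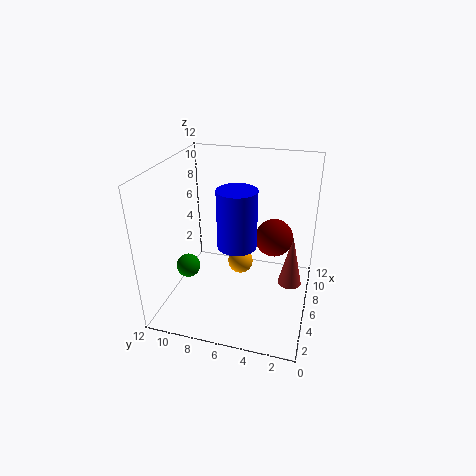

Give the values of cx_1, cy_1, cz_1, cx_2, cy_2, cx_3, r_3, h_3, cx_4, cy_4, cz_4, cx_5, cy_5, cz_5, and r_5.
cx_1 = 6, cy_1 = 3, cz_1 = 6.5, cx_2 = 5, cy_2 = 5.5, cx_3 = 4, r_3 = 1.5, h_3 = 4.5, cx_4 = 4.5, cy_4 = 10, cz_4 = 3.5, cx_5 = 6.5, cy_5 = 1.5, cz_5 = 2, r_5 = 1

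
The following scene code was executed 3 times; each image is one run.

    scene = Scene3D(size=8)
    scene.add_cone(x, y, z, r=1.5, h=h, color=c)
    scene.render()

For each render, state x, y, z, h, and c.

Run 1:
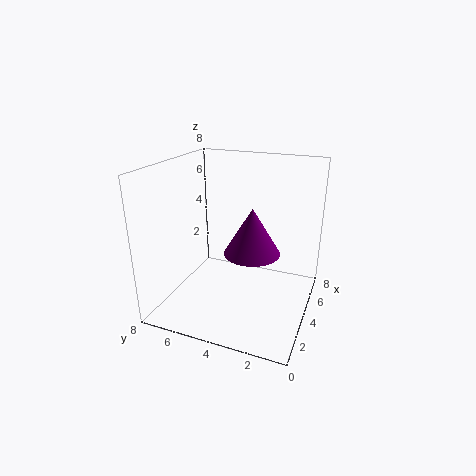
x = 3.5, y = 3, z = 3.5, h = 2.5, c = 'purple'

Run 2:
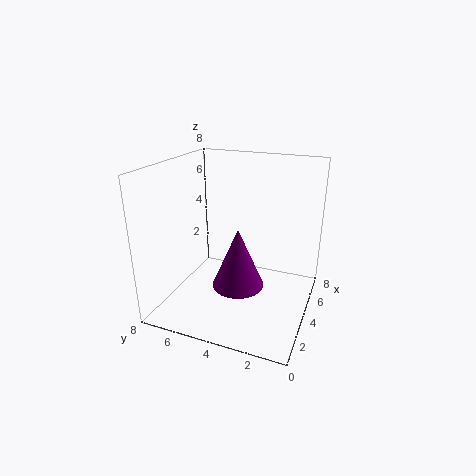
x = 4, y = 4, z = 1, h = 3.5, c = 'purple'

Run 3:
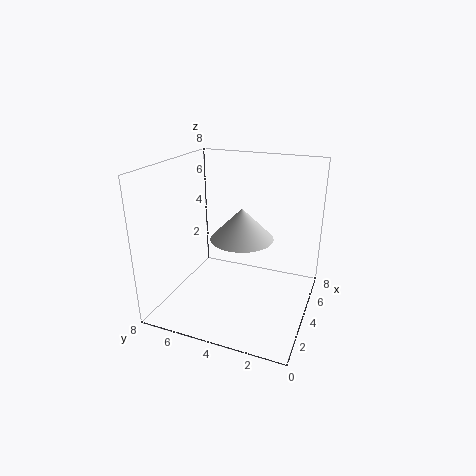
x = 2, y = 3, z = 5, h = 1.5, c = 'lightgray'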